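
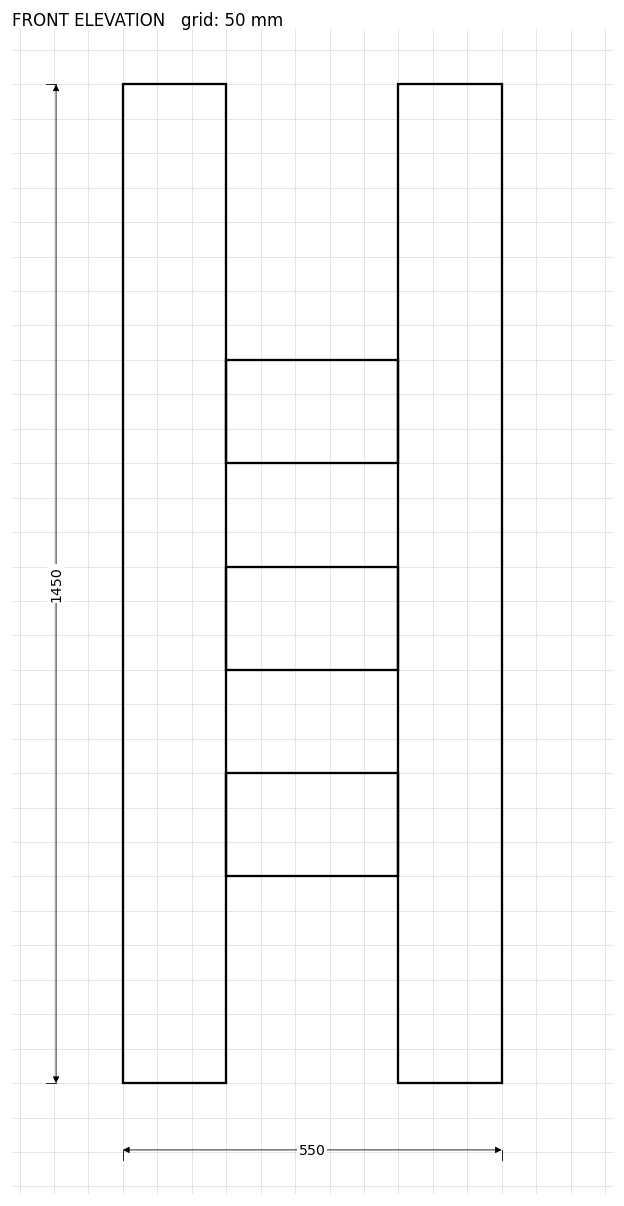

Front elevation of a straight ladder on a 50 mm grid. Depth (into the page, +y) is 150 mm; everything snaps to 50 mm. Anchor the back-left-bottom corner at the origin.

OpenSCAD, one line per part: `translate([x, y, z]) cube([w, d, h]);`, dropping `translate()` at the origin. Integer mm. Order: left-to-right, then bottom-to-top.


cube([150, 150, 1450]);
translate([150, 0, 300]) cube([250, 150, 150]);
translate([150, 0, 600]) cube([250, 150, 150]);
translate([150, 0, 900]) cube([250, 150, 150]);
translate([400, 0, 0]) cube([150, 150, 1450]);


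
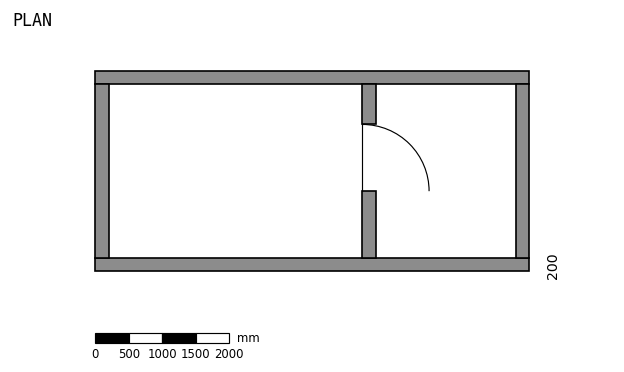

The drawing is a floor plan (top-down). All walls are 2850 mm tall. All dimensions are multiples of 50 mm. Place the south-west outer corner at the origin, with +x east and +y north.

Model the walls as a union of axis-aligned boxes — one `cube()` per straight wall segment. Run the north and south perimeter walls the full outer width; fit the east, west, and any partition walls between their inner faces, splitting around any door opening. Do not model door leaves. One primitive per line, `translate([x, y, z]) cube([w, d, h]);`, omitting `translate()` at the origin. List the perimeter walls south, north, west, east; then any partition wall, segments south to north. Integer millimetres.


cube([6500, 200, 2850]);
translate([0, 2800, 0]) cube([6500, 200, 2850]);
translate([0, 200, 0]) cube([200, 2600, 2850]);
translate([6300, 200, 0]) cube([200, 2600, 2850]);
translate([4000, 200, 0]) cube([200, 1000, 2850]);
translate([4000, 2200, 0]) cube([200, 600, 2850]);


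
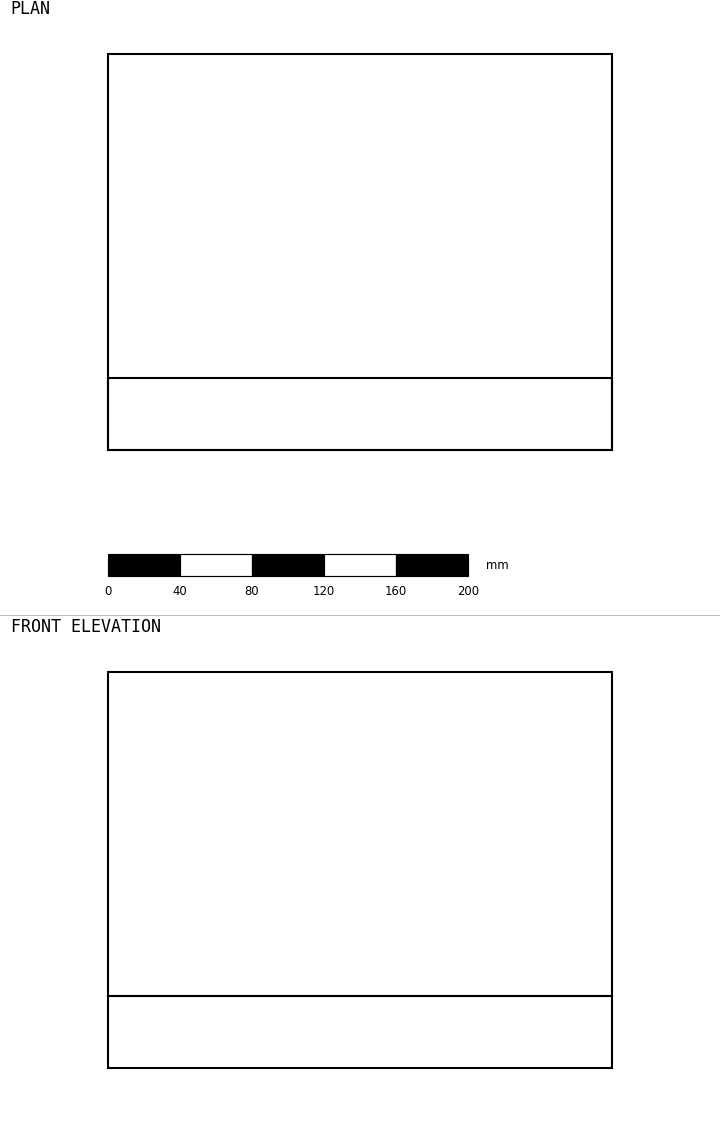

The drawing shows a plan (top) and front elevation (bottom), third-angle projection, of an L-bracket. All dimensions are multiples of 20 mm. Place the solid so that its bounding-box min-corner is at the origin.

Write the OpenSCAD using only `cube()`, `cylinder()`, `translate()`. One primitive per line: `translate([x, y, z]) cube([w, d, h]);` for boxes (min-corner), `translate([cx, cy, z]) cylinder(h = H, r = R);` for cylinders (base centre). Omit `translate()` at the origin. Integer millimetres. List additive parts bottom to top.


cube([280, 220, 40]);
translate([0, 0, 40]) cube([280, 40, 180]);


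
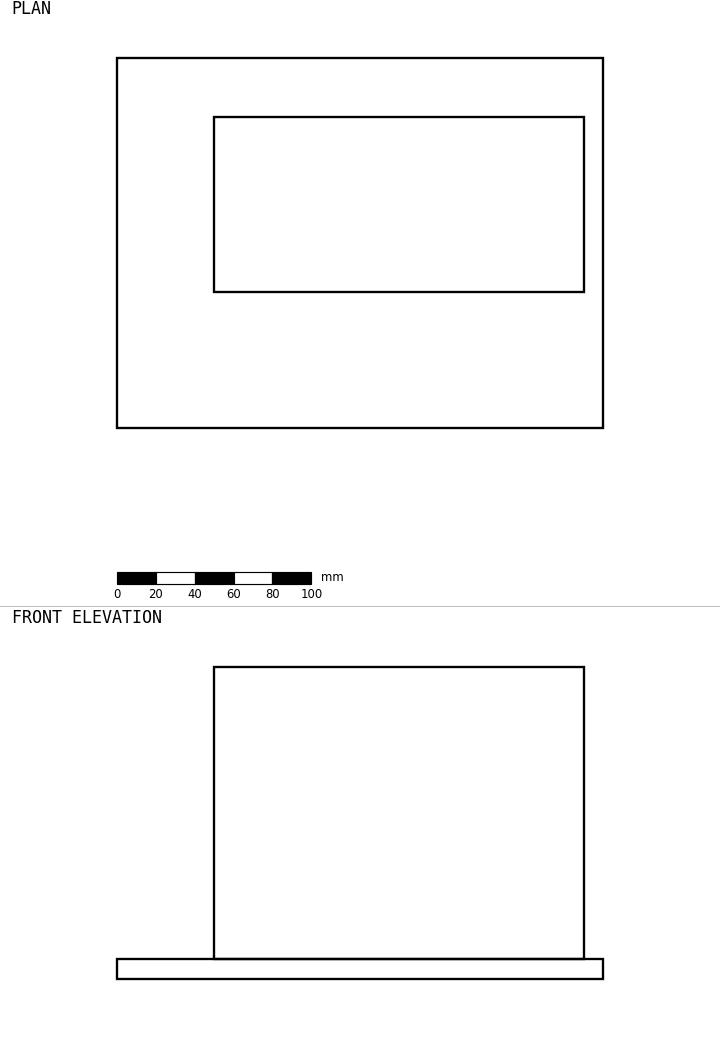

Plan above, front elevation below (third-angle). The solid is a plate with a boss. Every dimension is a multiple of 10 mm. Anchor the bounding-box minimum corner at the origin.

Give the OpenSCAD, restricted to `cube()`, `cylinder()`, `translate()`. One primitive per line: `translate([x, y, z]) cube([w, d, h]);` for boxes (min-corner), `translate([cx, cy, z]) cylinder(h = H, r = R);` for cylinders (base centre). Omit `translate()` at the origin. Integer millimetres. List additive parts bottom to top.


cube([250, 190, 10]);
translate([50, 70, 10]) cube([190, 90, 150]);


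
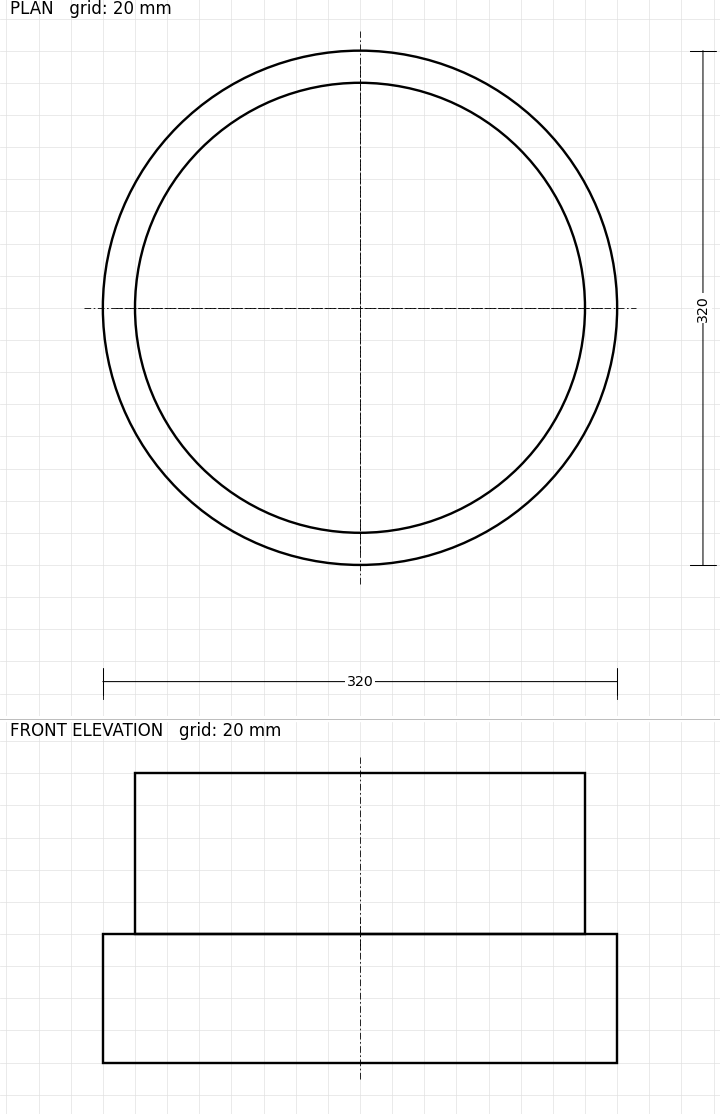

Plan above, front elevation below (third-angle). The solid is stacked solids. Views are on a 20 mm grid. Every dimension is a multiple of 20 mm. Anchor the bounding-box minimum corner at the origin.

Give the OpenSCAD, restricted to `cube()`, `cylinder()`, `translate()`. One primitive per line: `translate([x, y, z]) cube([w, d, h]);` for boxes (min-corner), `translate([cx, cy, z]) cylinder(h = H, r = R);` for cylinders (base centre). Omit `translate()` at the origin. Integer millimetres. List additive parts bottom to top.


translate([160, 160, 0]) cylinder(h = 80, r = 160);
translate([160, 160, 80]) cylinder(h = 100, r = 140);


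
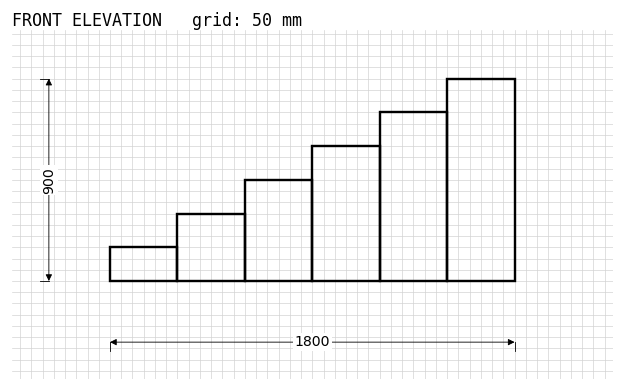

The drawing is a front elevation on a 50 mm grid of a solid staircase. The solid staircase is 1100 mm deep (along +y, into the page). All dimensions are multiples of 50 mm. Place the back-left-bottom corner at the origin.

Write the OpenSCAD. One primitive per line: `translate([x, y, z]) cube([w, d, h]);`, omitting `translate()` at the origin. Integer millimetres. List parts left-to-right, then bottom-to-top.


cube([300, 1100, 150]);
translate([300, 0, 0]) cube([300, 1100, 300]);
translate([600, 0, 0]) cube([300, 1100, 450]);
translate([900, 0, 0]) cube([300, 1100, 600]);
translate([1200, 0, 0]) cube([300, 1100, 750]);
translate([1500, 0, 0]) cube([300, 1100, 900]);


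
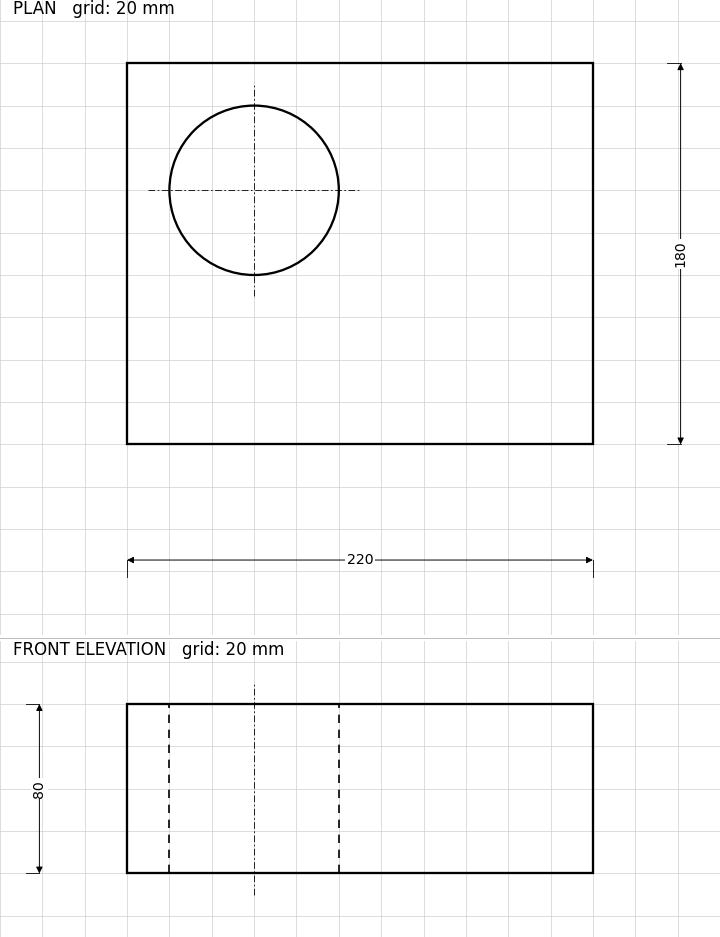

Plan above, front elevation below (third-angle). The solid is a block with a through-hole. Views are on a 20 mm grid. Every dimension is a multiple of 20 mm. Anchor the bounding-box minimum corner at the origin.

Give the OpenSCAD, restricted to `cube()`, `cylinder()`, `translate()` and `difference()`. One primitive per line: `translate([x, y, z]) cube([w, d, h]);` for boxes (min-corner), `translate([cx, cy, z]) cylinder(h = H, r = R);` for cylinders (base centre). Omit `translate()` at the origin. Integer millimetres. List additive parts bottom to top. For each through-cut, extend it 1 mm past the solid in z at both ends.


difference() {
  cube([220, 180, 80]);
  translate([60, 120, -1]) cylinder(h = 82, r = 40);
}


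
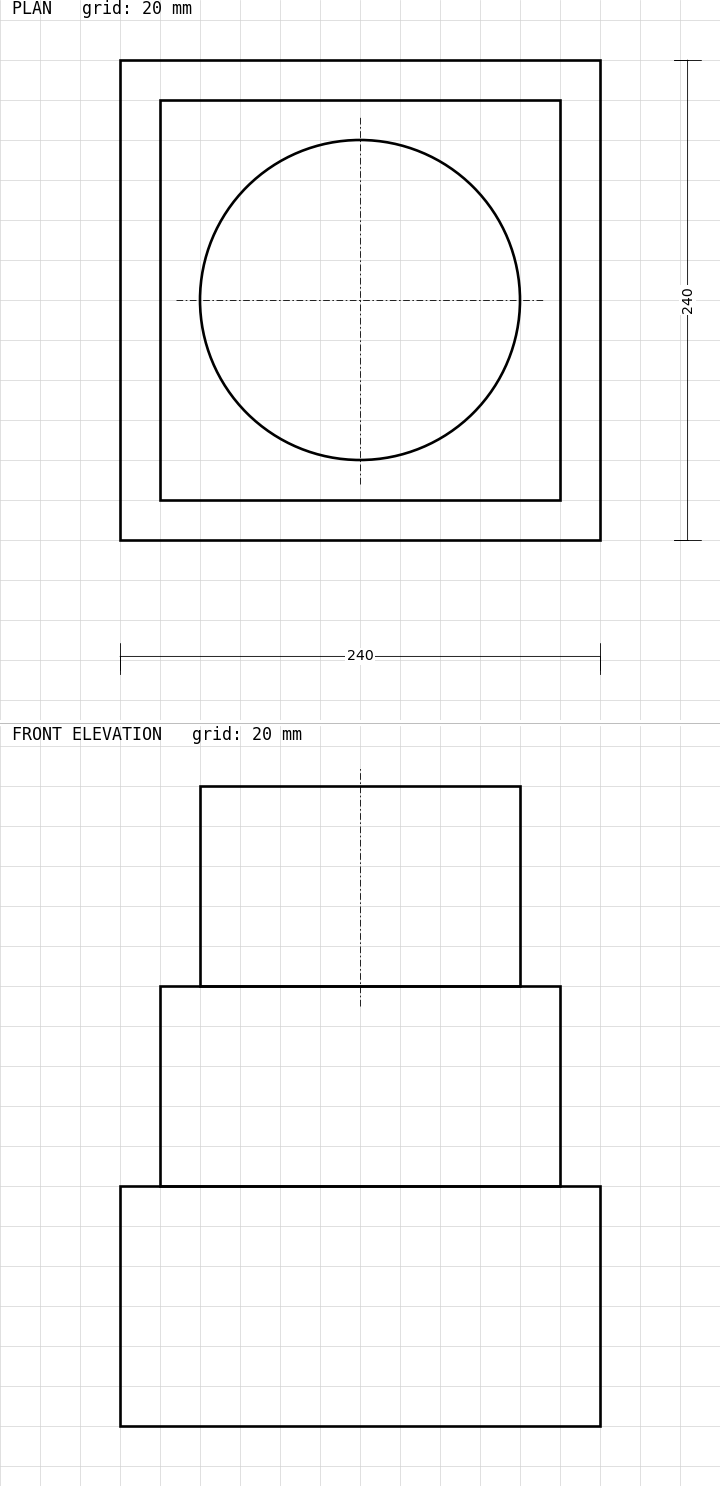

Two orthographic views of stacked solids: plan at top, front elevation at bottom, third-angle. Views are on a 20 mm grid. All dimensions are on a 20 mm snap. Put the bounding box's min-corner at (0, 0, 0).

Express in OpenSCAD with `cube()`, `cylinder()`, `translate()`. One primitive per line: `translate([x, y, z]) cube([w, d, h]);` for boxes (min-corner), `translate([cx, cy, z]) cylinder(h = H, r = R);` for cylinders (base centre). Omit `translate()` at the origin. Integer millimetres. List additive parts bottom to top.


cube([240, 240, 120]);
translate([20, 20, 120]) cube([200, 200, 100]);
translate([120, 120, 220]) cylinder(h = 100, r = 80);


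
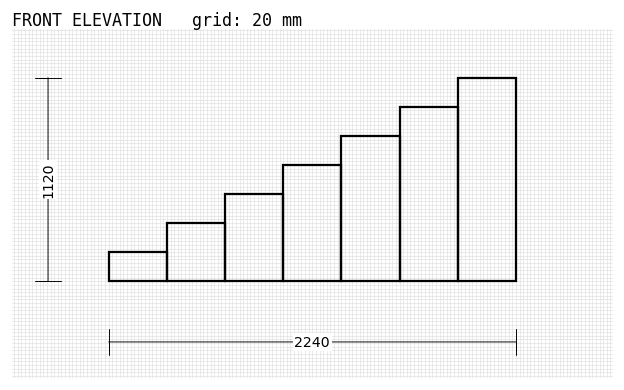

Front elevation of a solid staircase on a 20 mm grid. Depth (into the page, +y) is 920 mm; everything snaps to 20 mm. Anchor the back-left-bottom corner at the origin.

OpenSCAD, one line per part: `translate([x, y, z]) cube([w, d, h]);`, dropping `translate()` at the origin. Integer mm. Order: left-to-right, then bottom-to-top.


cube([320, 920, 160]);
translate([320, 0, 0]) cube([320, 920, 320]);
translate([640, 0, 0]) cube([320, 920, 480]);
translate([960, 0, 0]) cube([320, 920, 640]);
translate([1280, 0, 0]) cube([320, 920, 800]);
translate([1600, 0, 0]) cube([320, 920, 960]);
translate([1920, 0, 0]) cube([320, 920, 1120]);


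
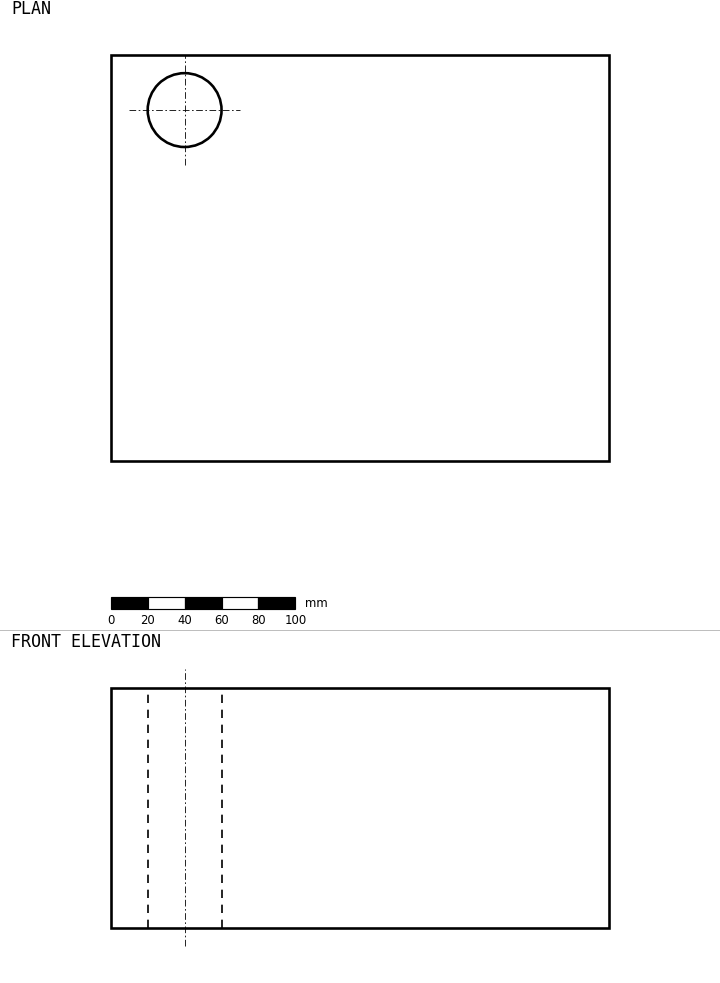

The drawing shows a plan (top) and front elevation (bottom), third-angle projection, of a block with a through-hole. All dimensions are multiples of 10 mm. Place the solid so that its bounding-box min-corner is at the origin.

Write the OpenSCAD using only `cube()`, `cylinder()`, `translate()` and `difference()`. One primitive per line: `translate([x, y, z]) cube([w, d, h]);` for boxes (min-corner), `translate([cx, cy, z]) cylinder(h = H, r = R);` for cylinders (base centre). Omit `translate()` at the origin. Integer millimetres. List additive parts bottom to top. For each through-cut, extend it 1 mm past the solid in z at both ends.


difference() {
  cube([270, 220, 130]);
  translate([40, 190, -1]) cylinder(h = 132, r = 20);
}


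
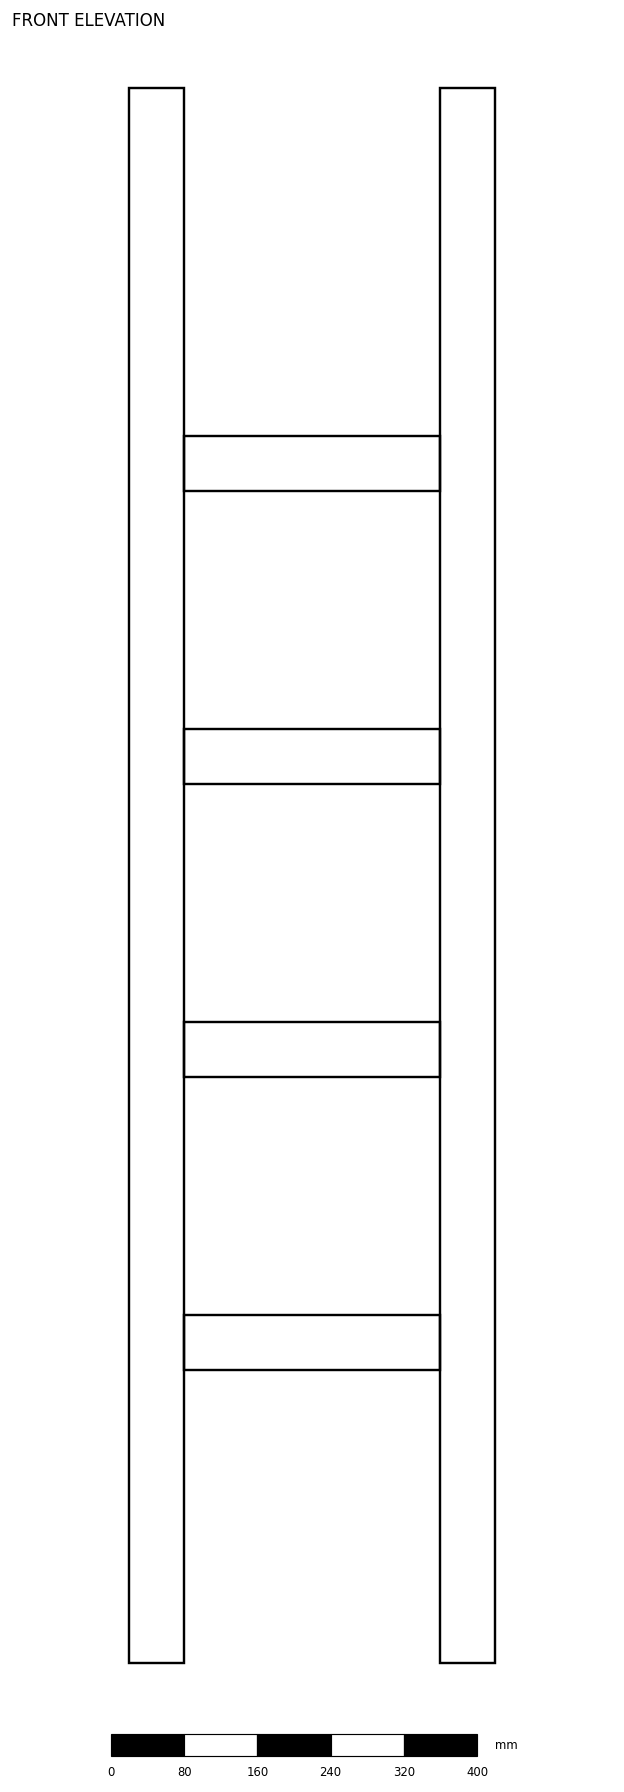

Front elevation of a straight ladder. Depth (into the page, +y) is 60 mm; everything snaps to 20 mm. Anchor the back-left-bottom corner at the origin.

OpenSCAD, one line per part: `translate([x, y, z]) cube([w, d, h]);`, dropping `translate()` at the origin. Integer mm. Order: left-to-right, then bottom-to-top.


cube([60, 60, 1720]);
translate([60, 0, 320]) cube([280, 60, 60]);
translate([60, 0, 640]) cube([280, 60, 60]);
translate([60, 0, 960]) cube([280, 60, 60]);
translate([60, 0, 1280]) cube([280, 60, 60]);
translate([340, 0, 0]) cube([60, 60, 1720]);


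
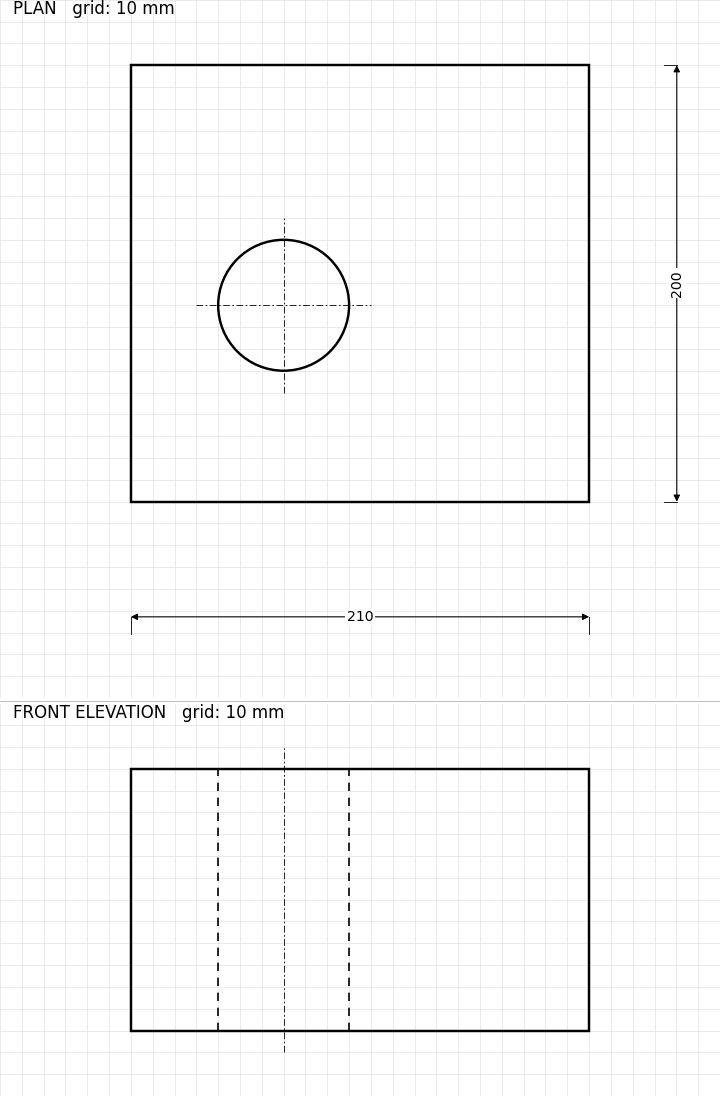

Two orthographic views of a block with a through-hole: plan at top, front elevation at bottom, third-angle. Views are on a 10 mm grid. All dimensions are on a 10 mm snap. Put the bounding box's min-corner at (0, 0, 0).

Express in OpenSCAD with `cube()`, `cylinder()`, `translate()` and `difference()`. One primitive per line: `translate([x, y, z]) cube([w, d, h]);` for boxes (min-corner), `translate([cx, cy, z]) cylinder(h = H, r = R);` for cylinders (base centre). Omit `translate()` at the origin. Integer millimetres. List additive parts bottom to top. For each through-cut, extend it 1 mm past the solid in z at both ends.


difference() {
  cube([210, 200, 120]);
  translate([70, 90, -1]) cylinder(h = 122, r = 30);
}


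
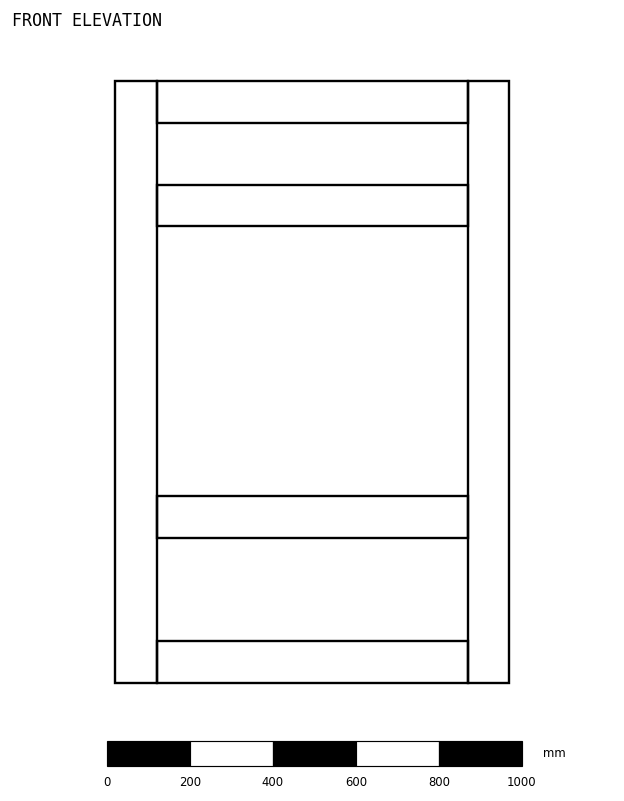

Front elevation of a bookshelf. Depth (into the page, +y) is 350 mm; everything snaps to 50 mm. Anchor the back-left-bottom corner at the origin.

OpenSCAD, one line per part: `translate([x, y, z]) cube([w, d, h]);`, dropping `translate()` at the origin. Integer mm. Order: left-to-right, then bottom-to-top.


cube([100, 350, 1450]);
translate([100, 0, 0]) cube([750, 350, 100]);
translate([100, 0, 350]) cube([750, 350, 100]);
translate([100, 0, 1100]) cube([750, 350, 100]);
translate([100, 0, 1350]) cube([750, 350, 100]);
translate([850, 0, 0]) cube([100, 350, 1450]);


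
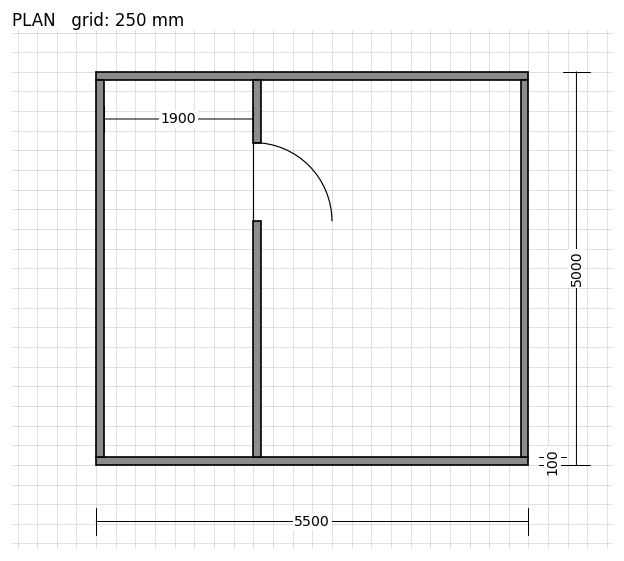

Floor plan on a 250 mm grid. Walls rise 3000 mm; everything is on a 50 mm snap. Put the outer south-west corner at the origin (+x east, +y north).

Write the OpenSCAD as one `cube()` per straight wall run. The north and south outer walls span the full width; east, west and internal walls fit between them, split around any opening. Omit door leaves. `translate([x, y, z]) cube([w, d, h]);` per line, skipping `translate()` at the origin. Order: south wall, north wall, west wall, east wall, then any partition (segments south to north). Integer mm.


cube([5500, 100, 3000]);
translate([0, 4900, 0]) cube([5500, 100, 3000]);
translate([0, 100, 0]) cube([100, 4800, 3000]);
translate([5400, 100, 0]) cube([100, 4800, 3000]);
translate([2000, 100, 0]) cube([100, 3000, 3000]);
translate([2000, 4100, 0]) cube([100, 800, 3000]);


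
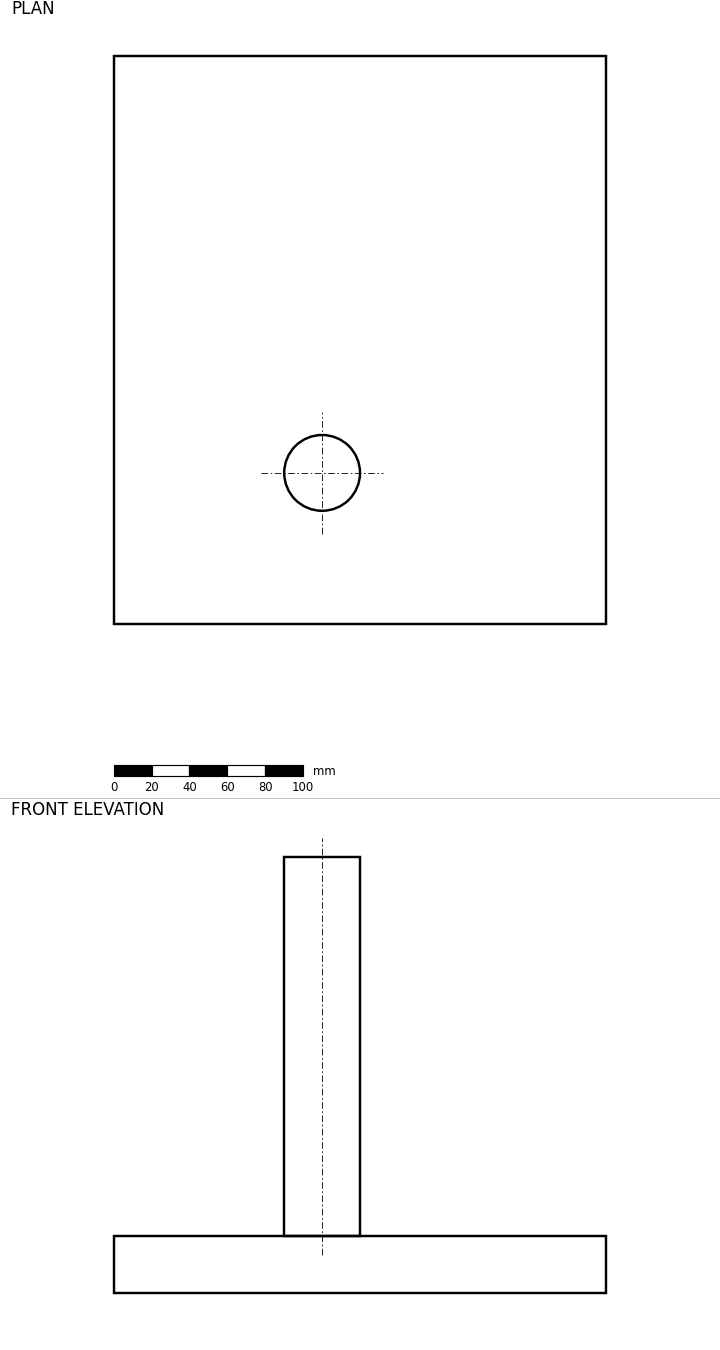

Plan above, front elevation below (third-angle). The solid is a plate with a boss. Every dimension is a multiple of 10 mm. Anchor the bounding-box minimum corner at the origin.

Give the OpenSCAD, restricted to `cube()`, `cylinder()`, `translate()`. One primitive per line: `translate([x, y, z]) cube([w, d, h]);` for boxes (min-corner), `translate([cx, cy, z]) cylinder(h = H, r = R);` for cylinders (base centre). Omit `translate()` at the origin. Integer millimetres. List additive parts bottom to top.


cube([260, 300, 30]);
translate([110, 80, 30]) cylinder(h = 200, r = 20);


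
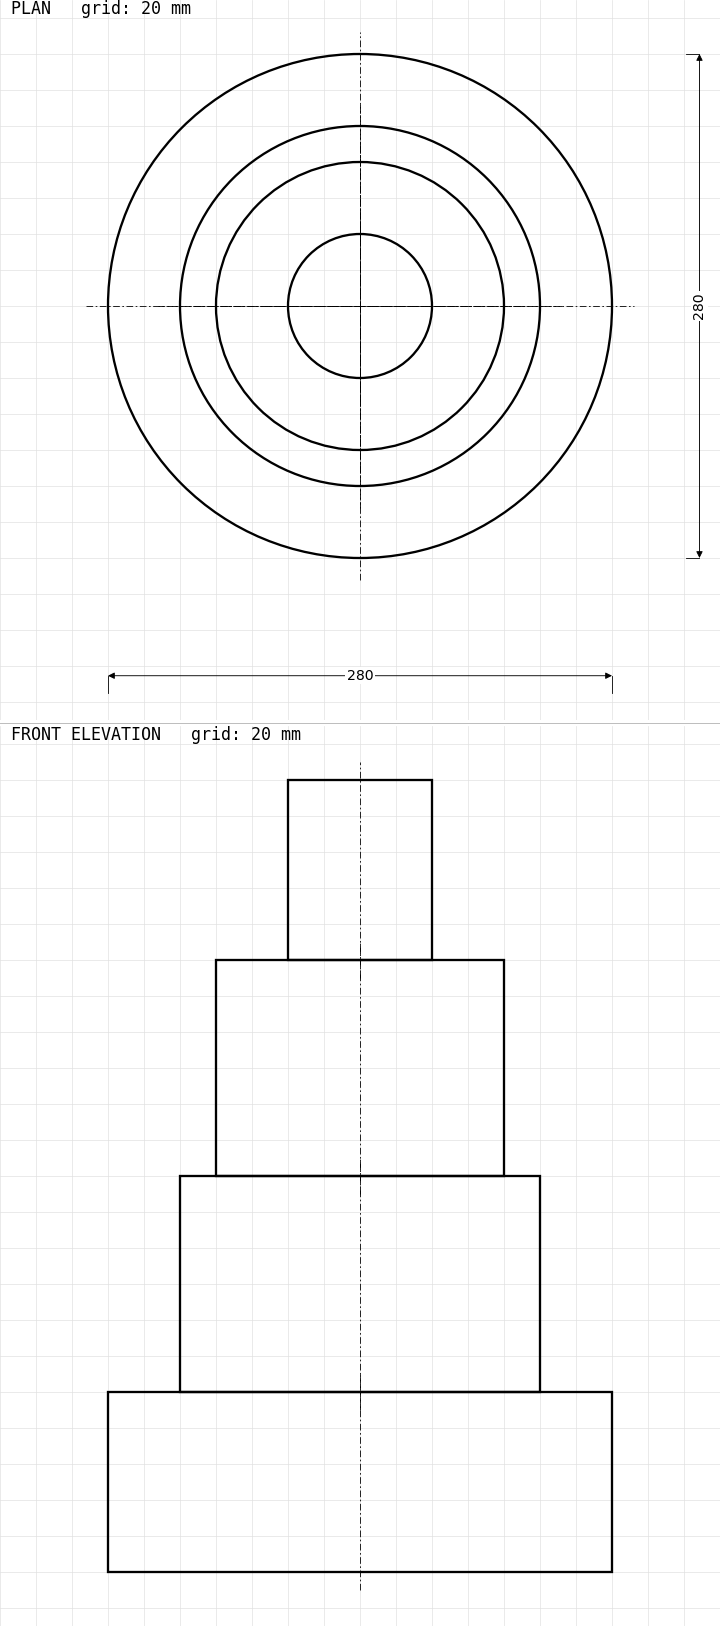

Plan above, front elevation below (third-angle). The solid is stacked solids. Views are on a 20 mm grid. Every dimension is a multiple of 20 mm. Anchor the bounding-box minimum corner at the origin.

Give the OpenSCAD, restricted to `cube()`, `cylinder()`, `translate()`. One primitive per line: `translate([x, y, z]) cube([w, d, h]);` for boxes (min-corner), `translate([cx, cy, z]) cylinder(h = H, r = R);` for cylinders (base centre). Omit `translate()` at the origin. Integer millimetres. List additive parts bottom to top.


translate([140, 140, 0]) cylinder(h = 100, r = 140);
translate([140, 140, 100]) cylinder(h = 120, r = 100);
translate([140, 140, 220]) cylinder(h = 120, r = 80);
translate([140, 140, 340]) cylinder(h = 100, r = 40);


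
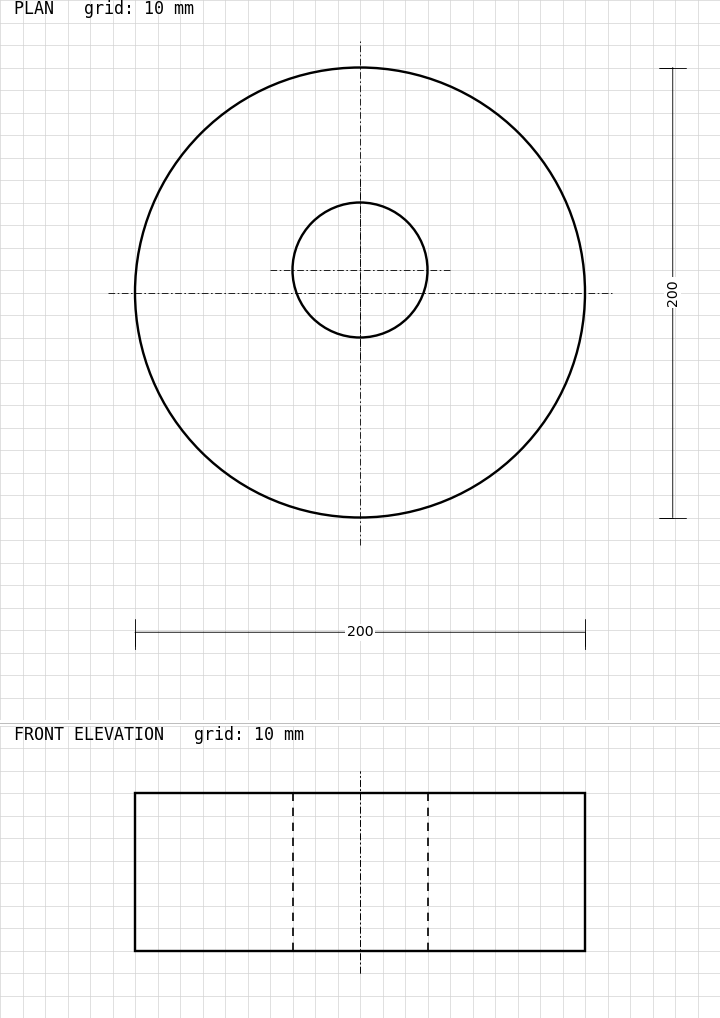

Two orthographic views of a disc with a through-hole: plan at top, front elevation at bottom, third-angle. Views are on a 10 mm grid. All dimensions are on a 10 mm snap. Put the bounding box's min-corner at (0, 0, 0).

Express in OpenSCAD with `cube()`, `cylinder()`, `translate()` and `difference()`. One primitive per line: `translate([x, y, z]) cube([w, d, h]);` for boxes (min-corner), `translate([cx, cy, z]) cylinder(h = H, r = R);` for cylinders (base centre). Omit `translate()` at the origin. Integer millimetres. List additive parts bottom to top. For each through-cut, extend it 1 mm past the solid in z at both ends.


difference() {
  translate([100, 100, 0]) cylinder(h = 70, r = 100);
  translate([100, 110, -1]) cylinder(h = 72, r = 30);
}


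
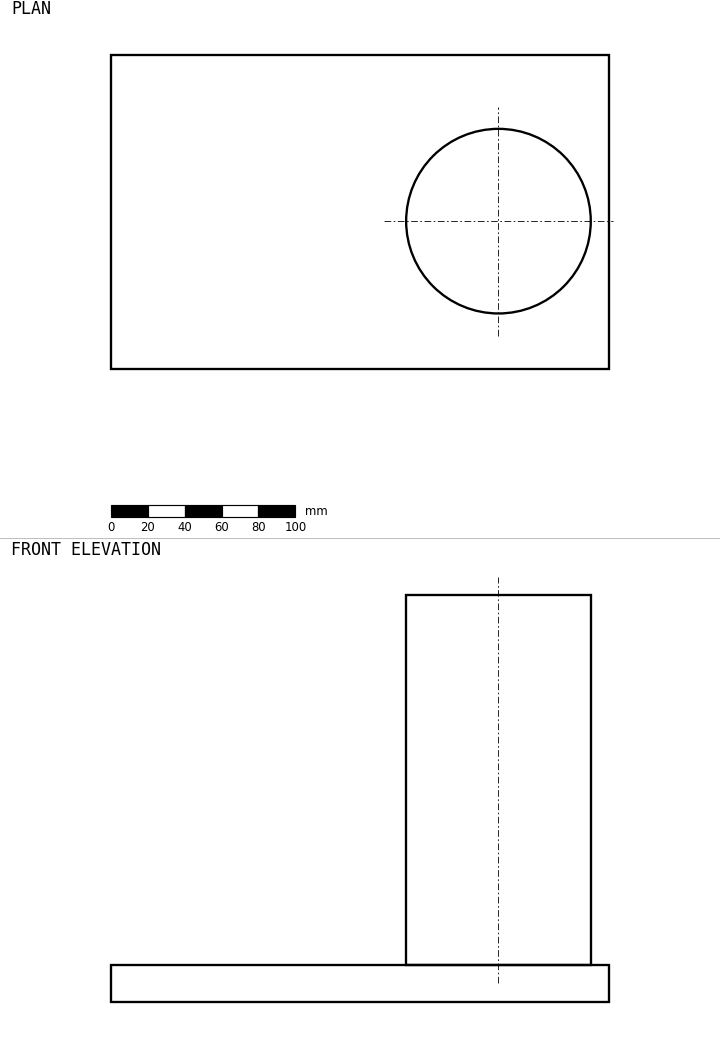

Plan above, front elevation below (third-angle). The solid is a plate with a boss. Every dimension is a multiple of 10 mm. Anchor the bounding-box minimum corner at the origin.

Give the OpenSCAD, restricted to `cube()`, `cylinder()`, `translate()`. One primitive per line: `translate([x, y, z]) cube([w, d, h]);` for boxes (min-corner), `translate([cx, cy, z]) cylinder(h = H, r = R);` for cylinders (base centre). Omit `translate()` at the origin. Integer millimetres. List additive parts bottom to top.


cube([270, 170, 20]);
translate([210, 80, 20]) cylinder(h = 200, r = 50);


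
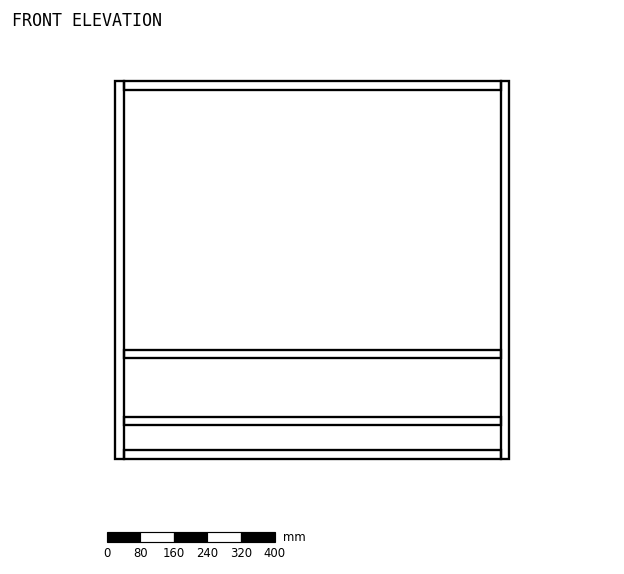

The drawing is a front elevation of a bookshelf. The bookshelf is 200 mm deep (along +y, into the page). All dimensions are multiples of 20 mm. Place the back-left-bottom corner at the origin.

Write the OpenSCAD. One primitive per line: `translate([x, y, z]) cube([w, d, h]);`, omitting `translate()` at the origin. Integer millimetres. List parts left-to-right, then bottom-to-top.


cube([20, 200, 900]);
translate([20, 0, 0]) cube([900, 200, 20]);
translate([20, 0, 80]) cube([900, 200, 20]);
translate([20, 0, 240]) cube([900, 200, 20]);
translate([20, 0, 880]) cube([900, 200, 20]);
translate([920, 0, 0]) cube([20, 200, 900]);


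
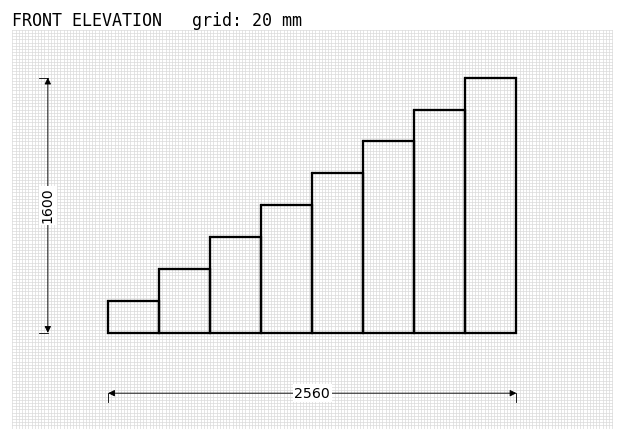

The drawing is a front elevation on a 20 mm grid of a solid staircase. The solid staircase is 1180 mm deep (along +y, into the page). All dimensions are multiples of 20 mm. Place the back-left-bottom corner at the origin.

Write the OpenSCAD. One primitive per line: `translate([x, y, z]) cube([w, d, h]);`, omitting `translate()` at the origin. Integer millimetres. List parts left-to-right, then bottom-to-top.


cube([320, 1180, 200]);
translate([320, 0, 0]) cube([320, 1180, 400]);
translate([640, 0, 0]) cube([320, 1180, 600]);
translate([960, 0, 0]) cube([320, 1180, 800]);
translate([1280, 0, 0]) cube([320, 1180, 1000]);
translate([1600, 0, 0]) cube([320, 1180, 1200]);
translate([1920, 0, 0]) cube([320, 1180, 1400]);
translate([2240, 0, 0]) cube([320, 1180, 1600]);


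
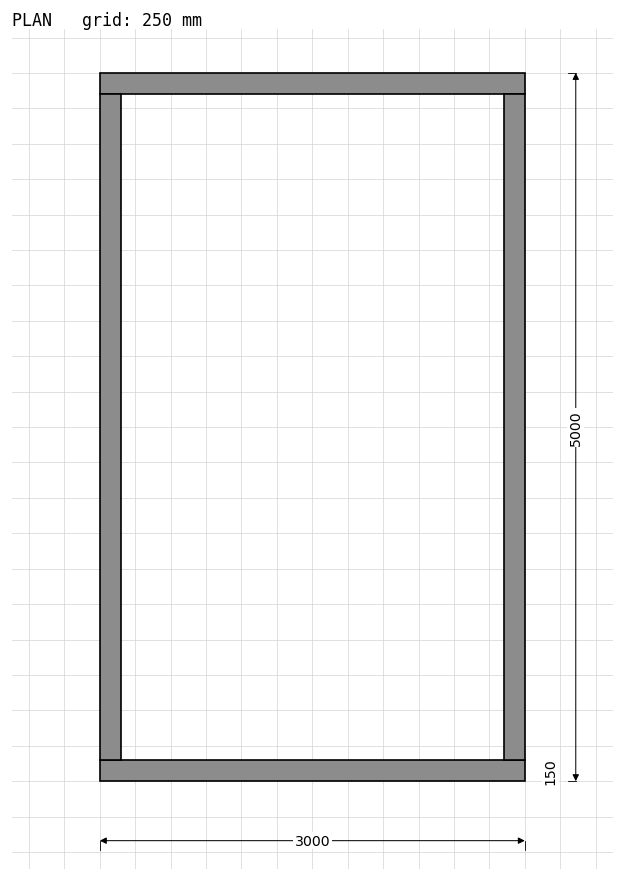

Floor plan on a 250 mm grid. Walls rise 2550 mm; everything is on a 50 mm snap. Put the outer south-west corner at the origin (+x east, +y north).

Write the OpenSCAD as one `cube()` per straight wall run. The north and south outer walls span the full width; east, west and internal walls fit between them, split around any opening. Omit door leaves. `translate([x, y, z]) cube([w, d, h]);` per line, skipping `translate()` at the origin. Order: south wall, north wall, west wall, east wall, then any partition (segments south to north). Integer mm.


cube([3000, 150, 2550]);
translate([0, 4850, 0]) cube([3000, 150, 2550]);
translate([0, 150, 0]) cube([150, 4700, 2550]);
translate([2850, 150, 0]) cube([150, 4700, 2550]);


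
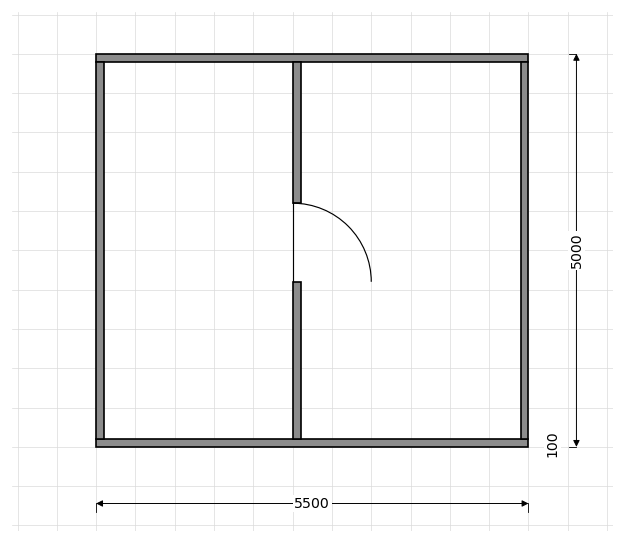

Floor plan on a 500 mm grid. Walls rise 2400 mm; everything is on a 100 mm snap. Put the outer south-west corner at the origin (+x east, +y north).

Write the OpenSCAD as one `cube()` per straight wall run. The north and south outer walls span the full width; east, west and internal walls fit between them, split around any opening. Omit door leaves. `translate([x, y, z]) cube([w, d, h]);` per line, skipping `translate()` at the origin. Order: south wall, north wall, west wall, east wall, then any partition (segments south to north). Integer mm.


cube([5500, 100, 2400]);
translate([0, 4900, 0]) cube([5500, 100, 2400]);
translate([0, 100, 0]) cube([100, 4800, 2400]);
translate([5400, 100, 0]) cube([100, 4800, 2400]);
translate([2500, 100, 0]) cube([100, 2000, 2400]);
translate([2500, 3100, 0]) cube([100, 1800, 2400]);


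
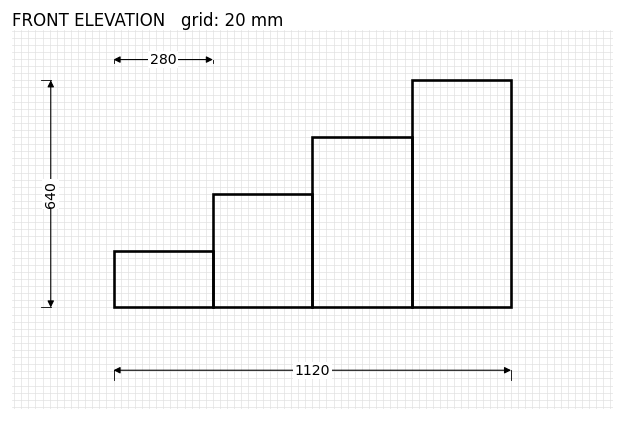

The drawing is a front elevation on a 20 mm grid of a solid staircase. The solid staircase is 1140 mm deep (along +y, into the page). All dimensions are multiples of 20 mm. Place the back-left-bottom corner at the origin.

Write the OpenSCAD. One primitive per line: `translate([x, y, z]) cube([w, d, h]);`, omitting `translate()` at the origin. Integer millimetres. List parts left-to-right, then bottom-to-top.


cube([280, 1140, 160]);
translate([280, 0, 0]) cube([280, 1140, 320]);
translate([560, 0, 0]) cube([280, 1140, 480]);
translate([840, 0, 0]) cube([280, 1140, 640]);


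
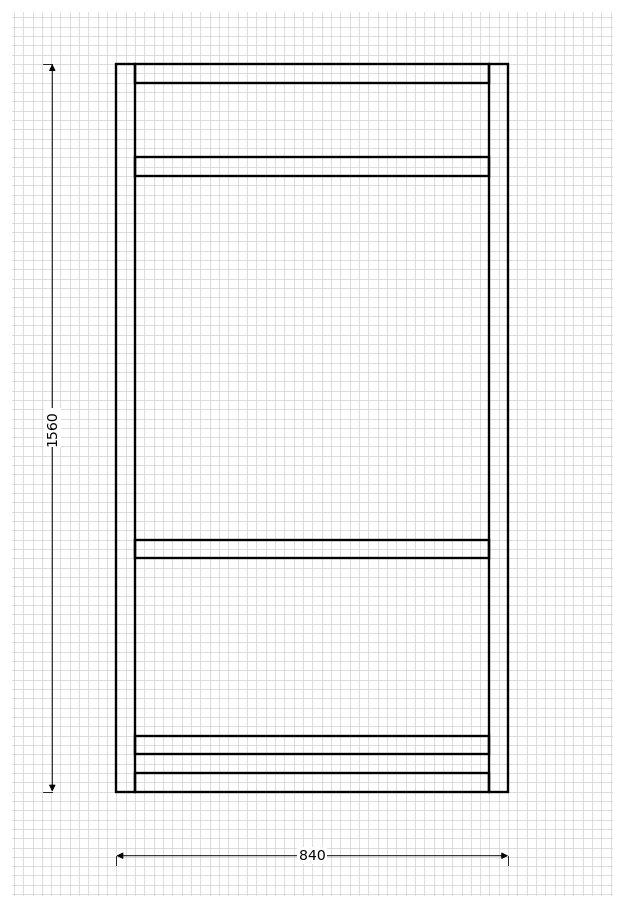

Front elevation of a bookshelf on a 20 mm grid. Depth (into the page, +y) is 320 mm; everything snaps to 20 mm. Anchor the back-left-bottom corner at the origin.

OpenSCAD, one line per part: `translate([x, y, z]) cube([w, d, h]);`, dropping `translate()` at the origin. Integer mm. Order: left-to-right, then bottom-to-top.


cube([40, 320, 1560]);
translate([40, 0, 0]) cube([760, 320, 40]);
translate([40, 0, 80]) cube([760, 320, 40]);
translate([40, 0, 500]) cube([760, 320, 40]);
translate([40, 0, 1320]) cube([760, 320, 40]);
translate([40, 0, 1520]) cube([760, 320, 40]);
translate([800, 0, 0]) cube([40, 320, 1560]);


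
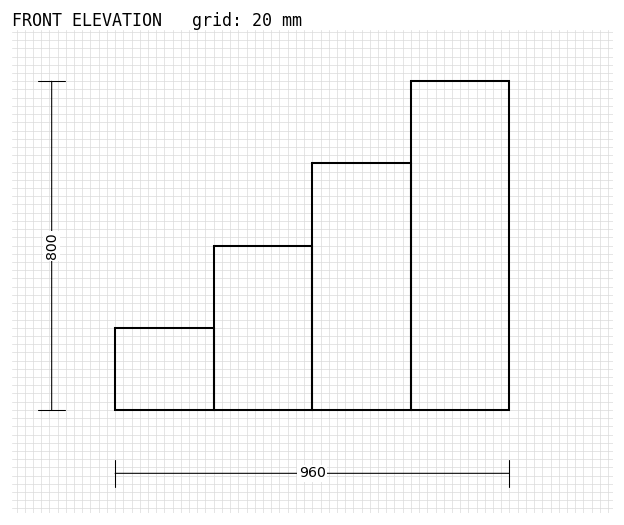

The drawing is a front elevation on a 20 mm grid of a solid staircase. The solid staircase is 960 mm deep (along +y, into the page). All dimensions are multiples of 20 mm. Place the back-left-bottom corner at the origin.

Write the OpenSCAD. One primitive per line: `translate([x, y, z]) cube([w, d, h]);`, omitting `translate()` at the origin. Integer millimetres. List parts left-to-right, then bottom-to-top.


cube([240, 960, 200]);
translate([240, 0, 0]) cube([240, 960, 400]);
translate([480, 0, 0]) cube([240, 960, 600]);
translate([720, 0, 0]) cube([240, 960, 800]);


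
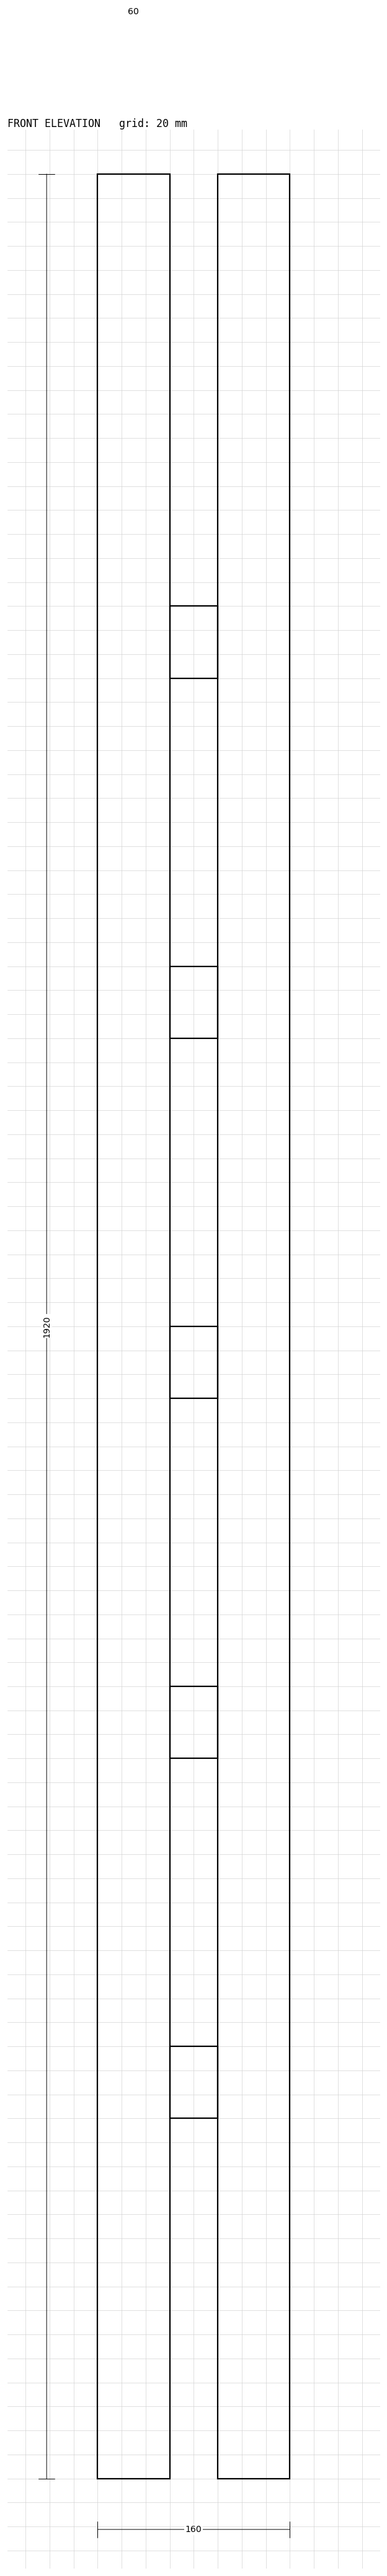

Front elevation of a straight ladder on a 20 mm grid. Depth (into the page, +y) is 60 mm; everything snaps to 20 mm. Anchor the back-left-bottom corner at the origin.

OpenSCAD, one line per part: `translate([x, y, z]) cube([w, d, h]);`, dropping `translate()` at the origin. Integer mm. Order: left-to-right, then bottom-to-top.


cube([60, 60, 1920]);
translate([60, 0, 300]) cube([40, 60, 60]);
translate([60, 0, 600]) cube([40, 60, 60]);
translate([60, 0, 900]) cube([40, 60, 60]);
translate([60, 0, 1200]) cube([40, 60, 60]);
translate([60, 0, 1500]) cube([40, 60, 60]);
translate([100, 0, 0]) cube([60, 60, 1920]);


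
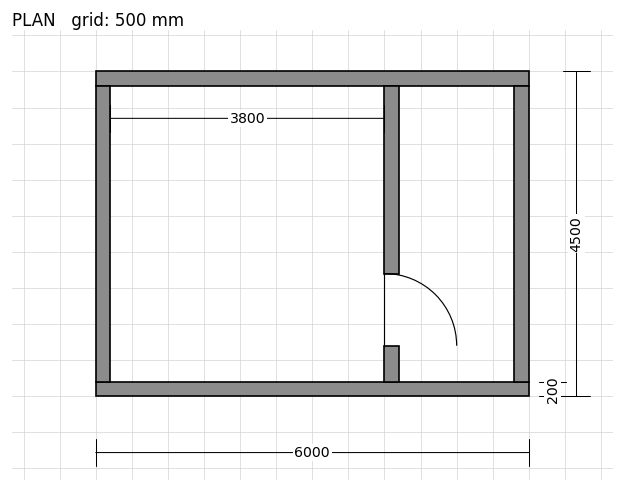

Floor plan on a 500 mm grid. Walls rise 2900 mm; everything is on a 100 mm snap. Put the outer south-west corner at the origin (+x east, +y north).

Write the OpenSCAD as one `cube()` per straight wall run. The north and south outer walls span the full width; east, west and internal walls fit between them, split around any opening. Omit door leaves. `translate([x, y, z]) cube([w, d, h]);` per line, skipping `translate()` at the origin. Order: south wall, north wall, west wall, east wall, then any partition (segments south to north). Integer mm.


cube([6000, 200, 2900]);
translate([0, 4300, 0]) cube([6000, 200, 2900]);
translate([0, 200, 0]) cube([200, 4100, 2900]);
translate([5800, 200, 0]) cube([200, 4100, 2900]);
translate([4000, 200, 0]) cube([200, 500, 2900]);
translate([4000, 1700, 0]) cube([200, 2600, 2900]);


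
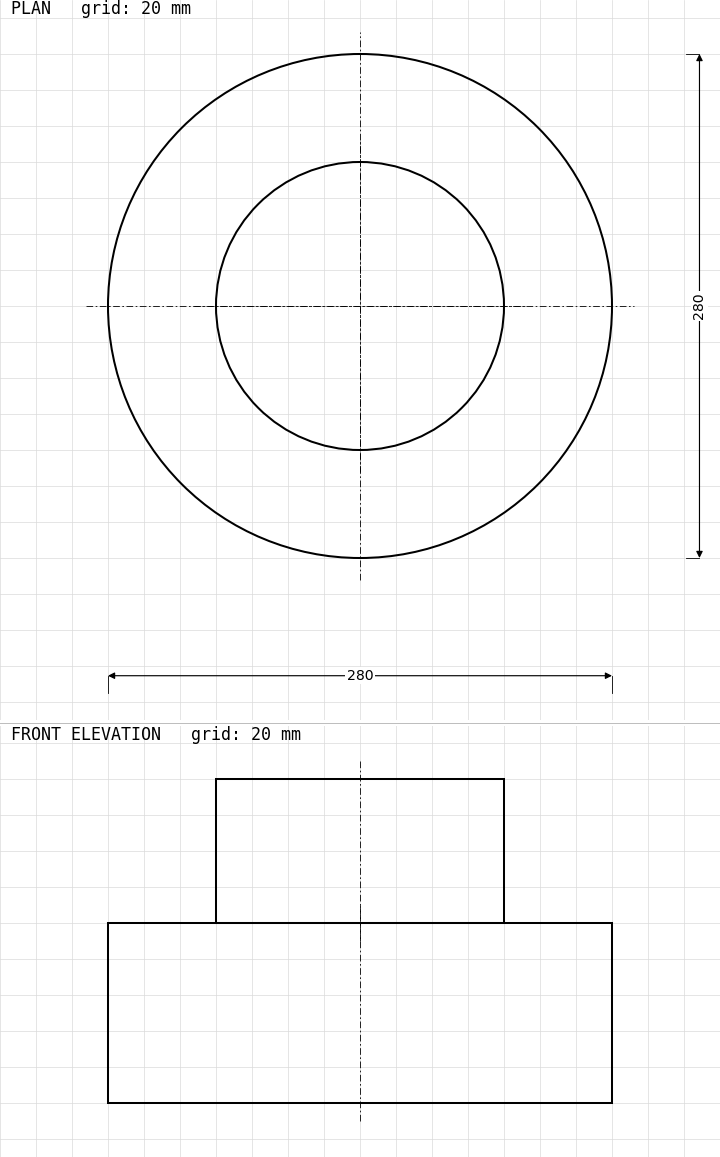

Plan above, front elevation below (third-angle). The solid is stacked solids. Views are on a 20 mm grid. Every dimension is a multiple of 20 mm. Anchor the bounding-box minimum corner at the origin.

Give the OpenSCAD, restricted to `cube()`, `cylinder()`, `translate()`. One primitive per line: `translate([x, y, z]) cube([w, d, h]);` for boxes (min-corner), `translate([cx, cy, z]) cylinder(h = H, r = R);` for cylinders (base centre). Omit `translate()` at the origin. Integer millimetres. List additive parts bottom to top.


translate([140, 140, 0]) cylinder(h = 100, r = 140);
translate([140, 140, 100]) cylinder(h = 80, r = 80);


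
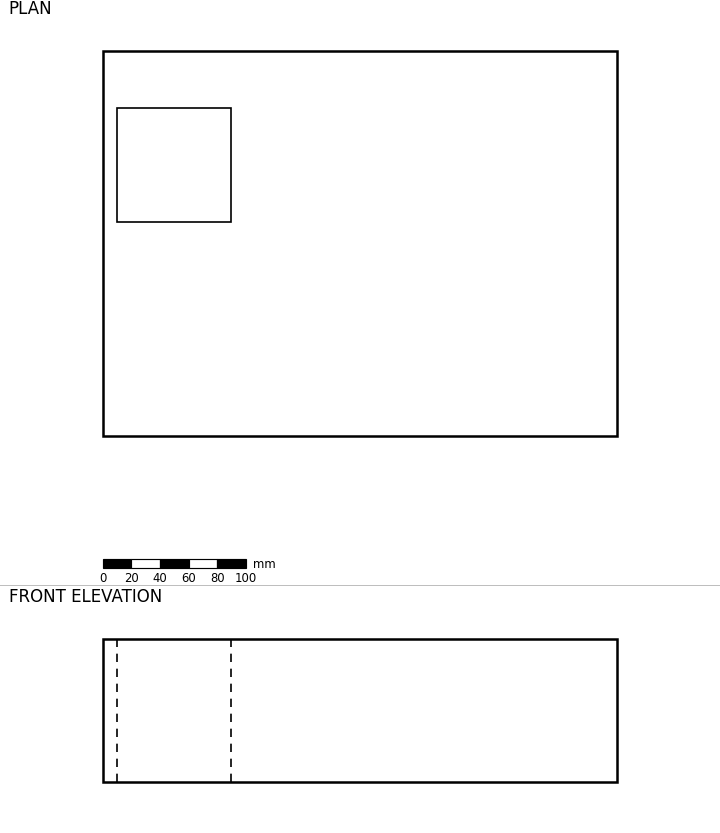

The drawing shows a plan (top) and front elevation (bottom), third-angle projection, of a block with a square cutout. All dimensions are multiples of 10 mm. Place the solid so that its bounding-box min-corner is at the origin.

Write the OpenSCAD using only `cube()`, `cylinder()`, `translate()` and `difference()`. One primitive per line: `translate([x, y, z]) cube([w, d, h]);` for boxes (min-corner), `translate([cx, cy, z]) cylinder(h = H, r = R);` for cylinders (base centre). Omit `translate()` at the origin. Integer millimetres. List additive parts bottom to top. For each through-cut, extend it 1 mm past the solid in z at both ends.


difference() {
  cube([360, 270, 100]);
  translate([10, 150, -1]) cube([80, 80, 102]);
}


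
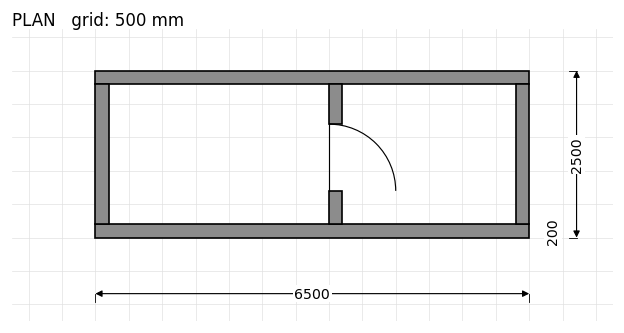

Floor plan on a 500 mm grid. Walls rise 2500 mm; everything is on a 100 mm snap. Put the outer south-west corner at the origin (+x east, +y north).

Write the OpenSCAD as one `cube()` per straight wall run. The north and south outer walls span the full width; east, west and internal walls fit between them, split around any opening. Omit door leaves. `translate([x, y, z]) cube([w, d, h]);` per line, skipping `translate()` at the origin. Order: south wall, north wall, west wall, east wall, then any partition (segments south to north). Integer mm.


cube([6500, 200, 2500]);
translate([0, 2300, 0]) cube([6500, 200, 2500]);
translate([0, 200, 0]) cube([200, 2100, 2500]);
translate([6300, 200, 0]) cube([200, 2100, 2500]);
translate([3500, 200, 0]) cube([200, 500, 2500]);
translate([3500, 1700, 0]) cube([200, 600, 2500]);


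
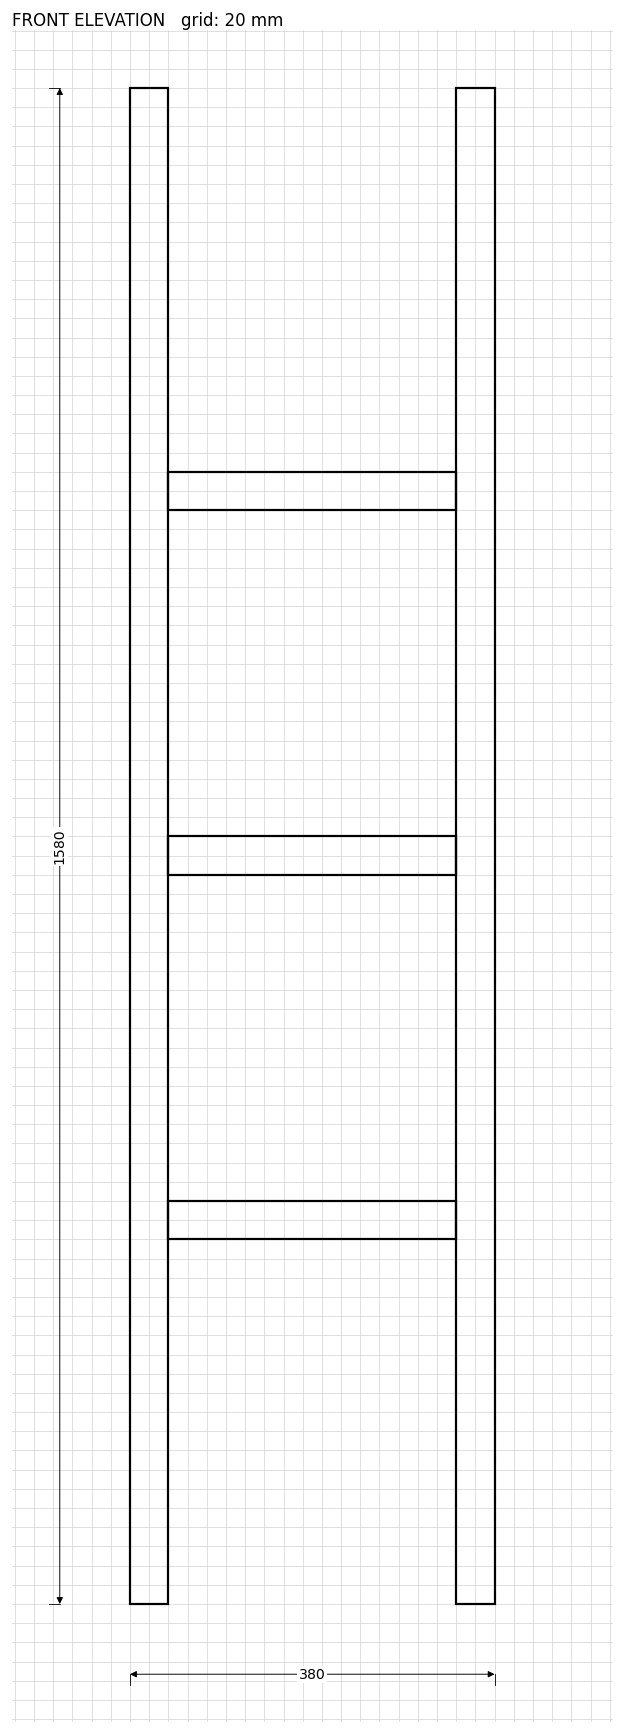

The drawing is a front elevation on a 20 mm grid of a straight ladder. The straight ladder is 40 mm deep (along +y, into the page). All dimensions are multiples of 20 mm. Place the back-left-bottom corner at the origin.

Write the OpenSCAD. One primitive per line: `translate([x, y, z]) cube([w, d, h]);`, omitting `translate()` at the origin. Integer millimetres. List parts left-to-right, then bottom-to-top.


cube([40, 40, 1580]);
translate([40, 0, 380]) cube([300, 40, 40]);
translate([40, 0, 760]) cube([300, 40, 40]);
translate([40, 0, 1140]) cube([300, 40, 40]);
translate([340, 0, 0]) cube([40, 40, 1580]);


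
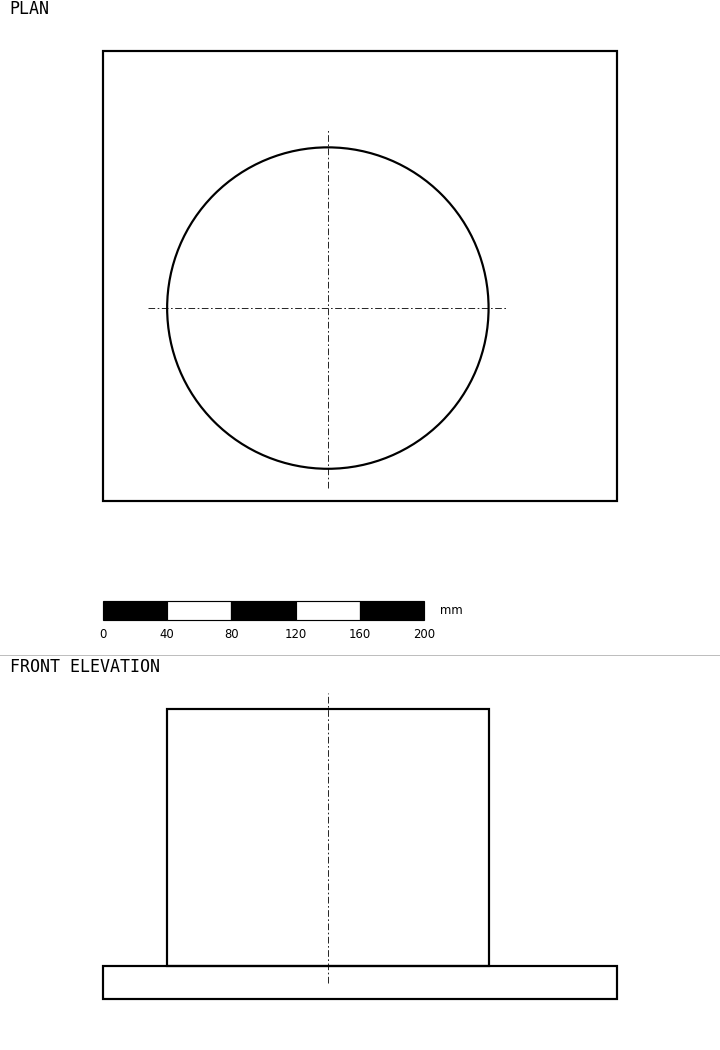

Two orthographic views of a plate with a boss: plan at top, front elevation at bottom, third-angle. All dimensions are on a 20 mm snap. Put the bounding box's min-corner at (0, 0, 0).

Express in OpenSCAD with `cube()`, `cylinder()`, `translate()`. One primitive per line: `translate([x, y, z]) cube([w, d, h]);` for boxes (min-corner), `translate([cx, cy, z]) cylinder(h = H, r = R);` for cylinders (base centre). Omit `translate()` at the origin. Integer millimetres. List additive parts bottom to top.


cube([320, 280, 20]);
translate([140, 120, 20]) cylinder(h = 160, r = 100);


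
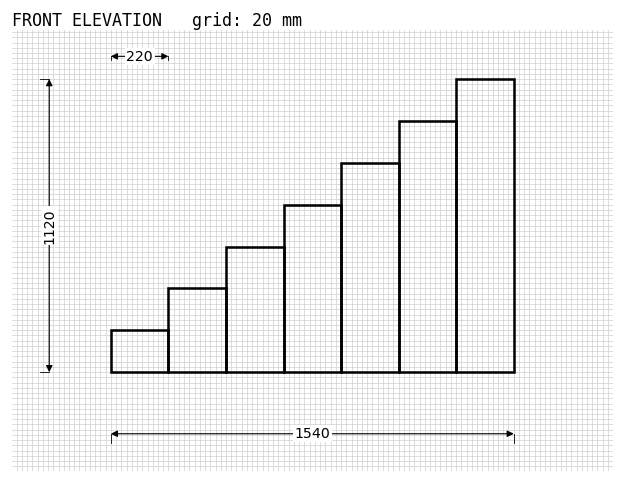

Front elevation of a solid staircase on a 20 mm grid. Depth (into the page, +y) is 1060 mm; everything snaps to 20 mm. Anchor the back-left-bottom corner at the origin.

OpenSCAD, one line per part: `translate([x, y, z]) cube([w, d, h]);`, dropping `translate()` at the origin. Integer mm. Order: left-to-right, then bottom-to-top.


cube([220, 1060, 160]);
translate([220, 0, 0]) cube([220, 1060, 320]);
translate([440, 0, 0]) cube([220, 1060, 480]);
translate([660, 0, 0]) cube([220, 1060, 640]);
translate([880, 0, 0]) cube([220, 1060, 800]);
translate([1100, 0, 0]) cube([220, 1060, 960]);
translate([1320, 0, 0]) cube([220, 1060, 1120]);


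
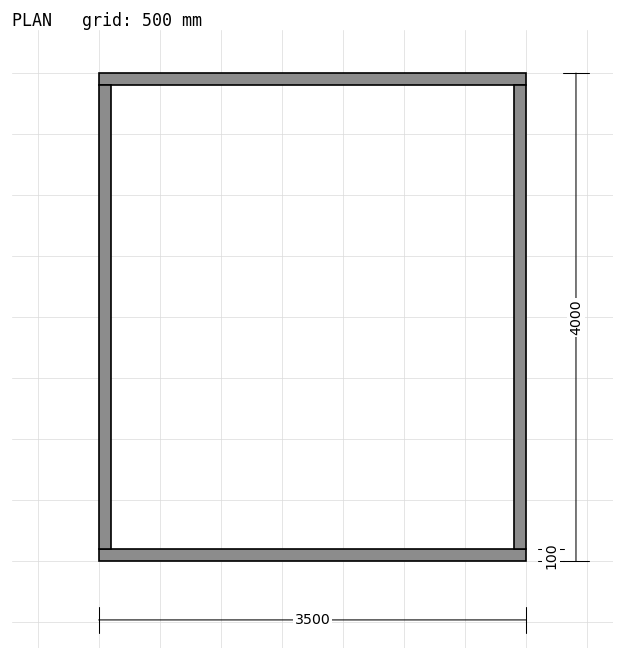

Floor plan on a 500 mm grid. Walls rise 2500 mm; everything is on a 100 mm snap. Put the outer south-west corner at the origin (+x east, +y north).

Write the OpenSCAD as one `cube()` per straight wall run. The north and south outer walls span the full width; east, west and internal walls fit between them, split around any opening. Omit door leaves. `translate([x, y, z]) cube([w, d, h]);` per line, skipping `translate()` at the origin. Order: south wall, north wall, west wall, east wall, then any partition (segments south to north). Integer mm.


cube([3500, 100, 2500]);
translate([0, 3900, 0]) cube([3500, 100, 2500]);
translate([0, 100, 0]) cube([100, 3800, 2500]);
translate([3400, 100, 0]) cube([100, 3800, 2500]);


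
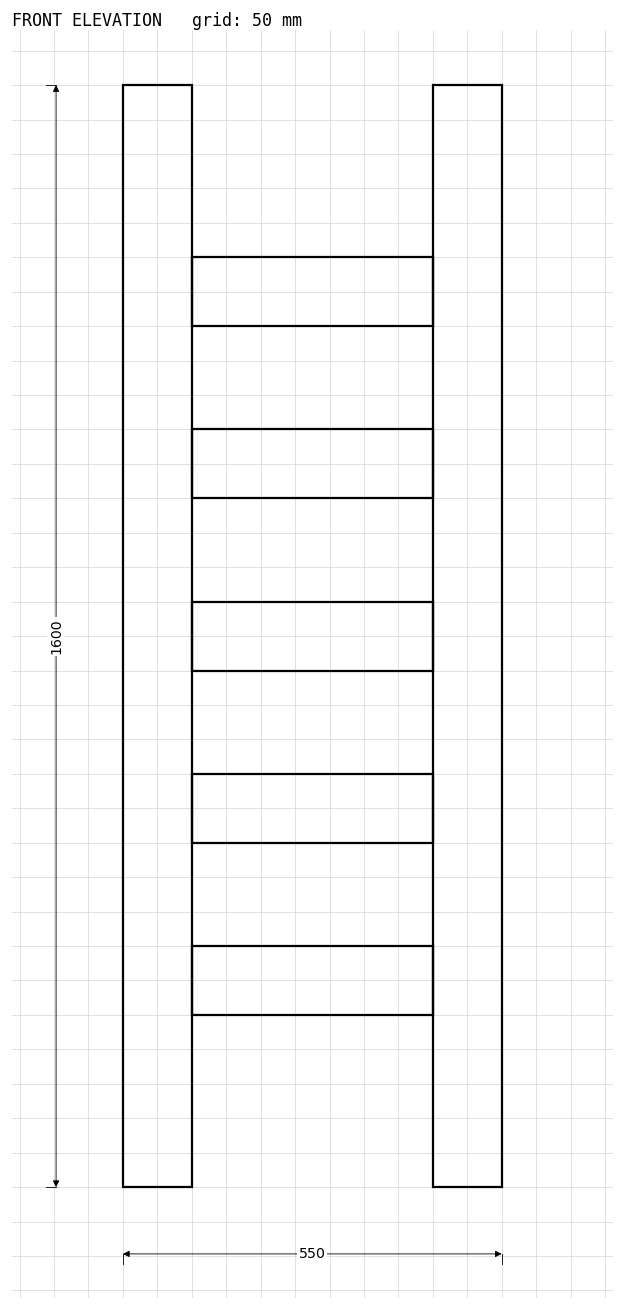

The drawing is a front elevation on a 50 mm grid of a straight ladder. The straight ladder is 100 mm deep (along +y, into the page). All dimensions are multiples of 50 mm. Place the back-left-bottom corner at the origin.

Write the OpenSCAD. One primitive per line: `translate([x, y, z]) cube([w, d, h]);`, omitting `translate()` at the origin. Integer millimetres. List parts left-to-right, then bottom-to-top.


cube([100, 100, 1600]);
translate([100, 0, 250]) cube([350, 100, 100]);
translate([100, 0, 500]) cube([350, 100, 100]);
translate([100, 0, 750]) cube([350, 100, 100]);
translate([100, 0, 1000]) cube([350, 100, 100]);
translate([100, 0, 1250]) cube([350, 100, 100]);
translate([450, 0, 0]) cube([100, 100, 1600]);


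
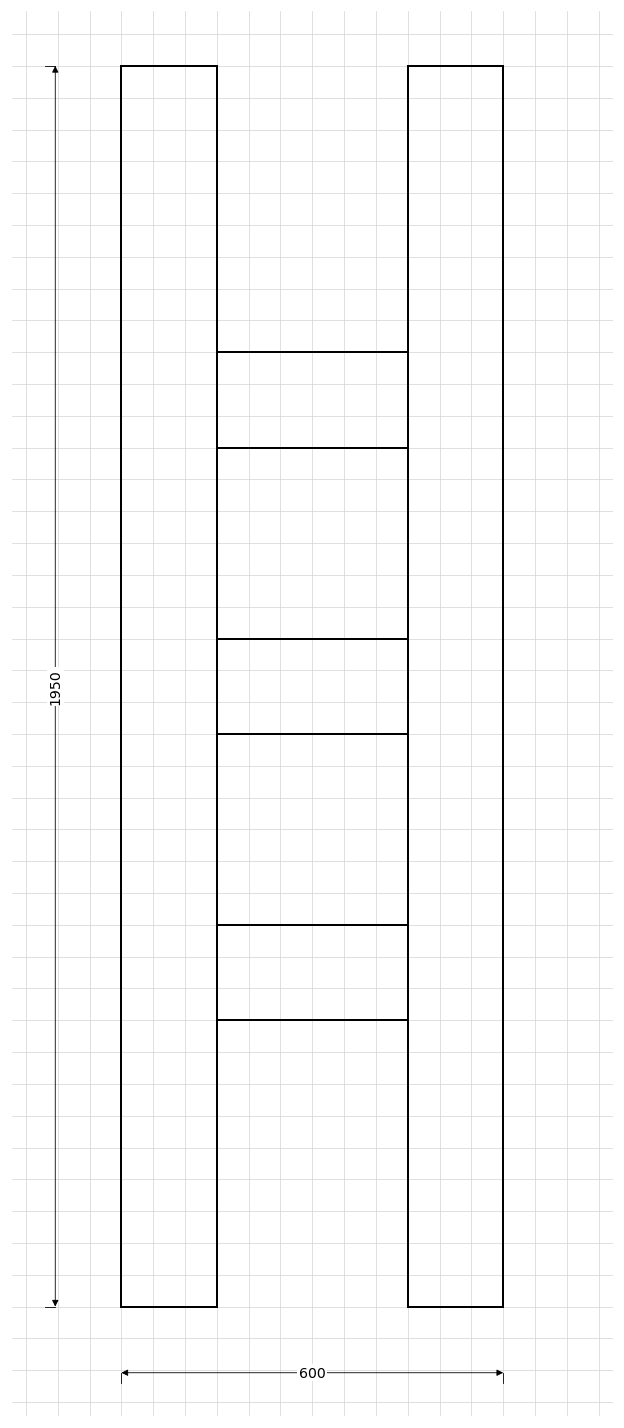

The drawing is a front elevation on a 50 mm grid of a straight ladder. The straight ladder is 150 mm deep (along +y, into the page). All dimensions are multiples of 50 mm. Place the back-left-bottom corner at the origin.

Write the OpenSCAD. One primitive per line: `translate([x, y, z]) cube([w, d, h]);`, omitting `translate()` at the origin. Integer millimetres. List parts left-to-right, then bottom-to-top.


cube([150, 150, 1950]);
translate([150, 0, 450]) cube([300, 150, 150]);
translate([150, 0, 900]) cube([300, 150, 150]);
translate([150, 0, 1350]) cube([300, 150, 150]);
translate([450, 0, 0]) cube([150, 150, 1950]);
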